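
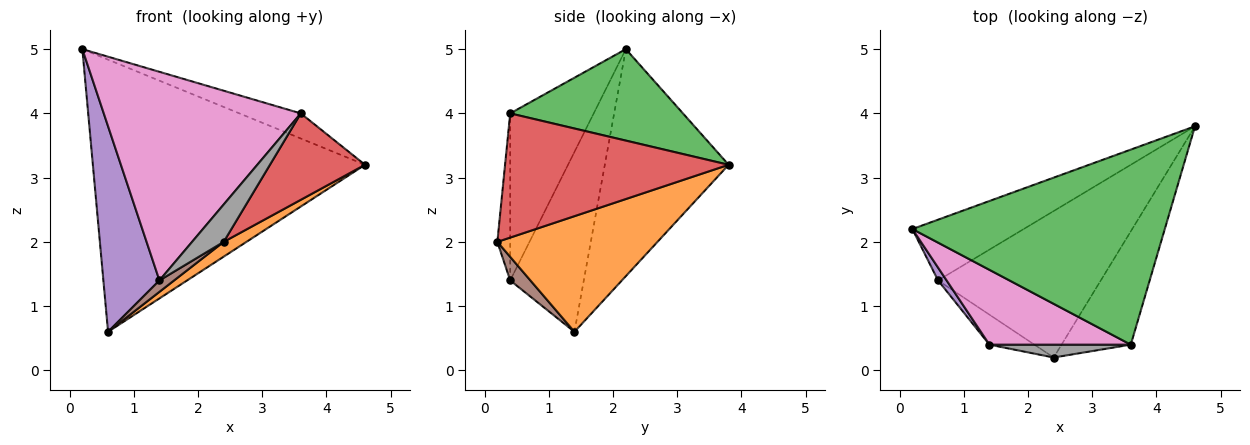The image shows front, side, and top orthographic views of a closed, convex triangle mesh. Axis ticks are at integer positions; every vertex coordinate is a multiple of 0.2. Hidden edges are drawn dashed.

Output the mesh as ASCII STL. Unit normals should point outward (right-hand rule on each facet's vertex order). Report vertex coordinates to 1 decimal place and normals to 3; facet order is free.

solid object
 facet normal -0.406 0.892 -0.199
  outer loop
   vertex 0.6 1.4 0.6
   vertex 0.2 2.2 5.0
   vertex 4.6 3.8 3.2
  endloop
 endfacet
 facet normal 0.577 -0.082 -0.812
  outer loop
   vertex 0.6 1.4 0.6
   vertex 4.6 3.8 3.2
   vertex 2.4 0.2 2.0
  endloop
 endfacet
 facet normal 0.338 0.120 0.933
  outer loop
   vertex 3.6 0.4 4.0
   vertex 4.6 3.8 3.2
   vertex 0.2 2.2 5.0
  endloop
 endfacet
 facet normal 0.819 -0.348 -0.456
  outer loop
   vertex 3.6 0.4 4.0
   vertex 2.4 0.2 2.0
   vertex 4.6 3.8 3.2
  endloop
 endfacet
 facet normal -0.795 -0.606 0.038
  outer loop
   vertex 1.4 0.4 1.4
   vertex 0.2 2.2 5.0
   vertex 0.6 1.4 0.6
  endloop
 endfacet
 facet normal 0.440 -0.320 -0.839
  outer loop
   vertex 1.4 0.4 1.4
   vertex 0.6 1.4 0.6
   vertex 2.4 0.2 2.0
  endloop
 endfacet
 facet normal -0.371 -0.874 0.314
  outer loop
   vertex 1.4 0.4 1.4
   vertex 3.6 0.4 4.0
   vertex 0.2 2.2 5.0
  endloop
 endfacet
 facet normal -0.359 -0.883 0.303
  outer loop
   vertex 1.4 0.4 1.4
   vertex 2.4 0.2 2.0
   vertex 3.6 0.4 4.0
  endloop
 endfacet
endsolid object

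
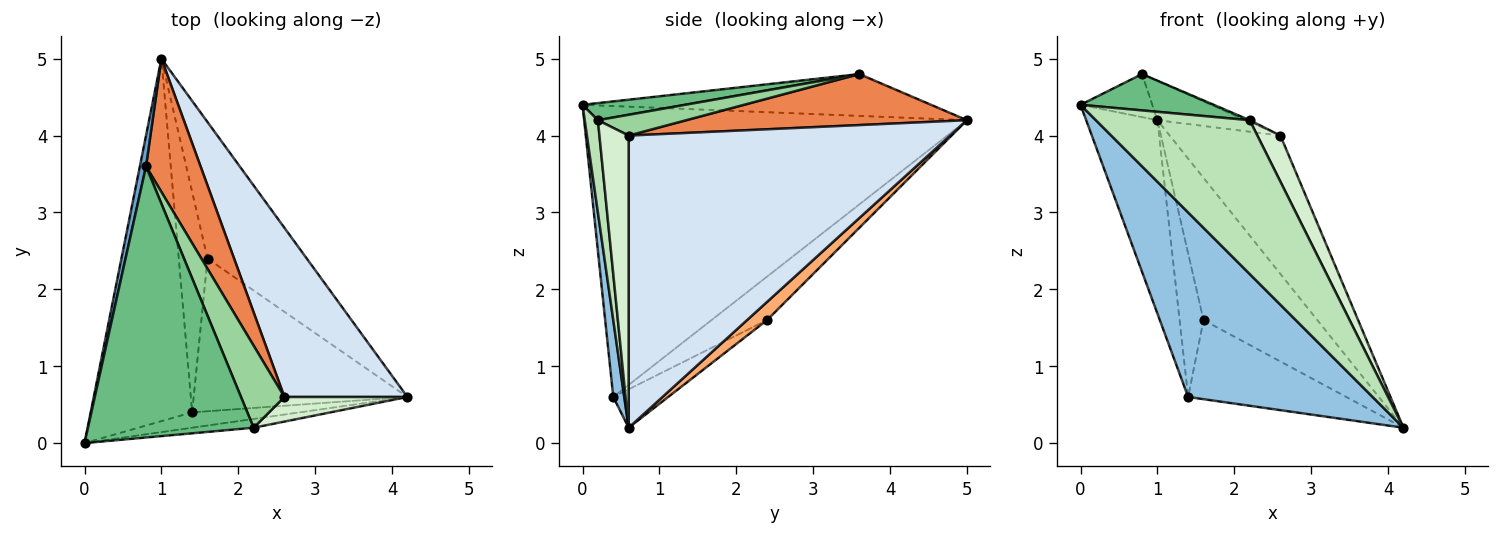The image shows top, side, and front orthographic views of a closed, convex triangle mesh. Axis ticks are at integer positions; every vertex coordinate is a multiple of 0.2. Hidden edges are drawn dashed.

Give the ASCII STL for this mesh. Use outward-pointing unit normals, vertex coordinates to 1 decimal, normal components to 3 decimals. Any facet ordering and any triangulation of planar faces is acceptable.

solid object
 facet normal -0.969 0.200 0.143
  outer loop
   vertex 0.8 3.6 4.8
   vertex 1.0 5.0 4.2
   vertex 0.0 0.0 4.4
  endloop
 endfacet
 facet normal 0.059 -0.995 -0.083
  outer loop
   vertex 1.4 0.4 0.6
   vertex 4.2 0.6 0.2
   vertex 0.0 0.0 4.4
  endloop
 endfacet
 facet normal -0.930 0.173 -0.324
  outer loop
   vertex 1.4 0.4 0.6
   vertex 0.0 0.0 4.4
   vertex 1.0 5.0 4.2
  endloop
 endfacet
 facet normal 0.878 0.303 0.370
  outer loop
   vertex 2.6 0.6 4.0
   vertex 4.2 0.6 0.2
   vertex 1.0 5.0 4.2
  endloop
 endfacet
 facet normal 0.668 0.210 0.714
  outer loop
   vertex 2.6 0.6 4.0
   vertex 1.0 5.0 4.2
   vertex 0.8 3.6 4.8
  endloop
 endfacet
 facet normal 0.126 0.716 -0.687
  outer loop
   vertex 1.6 2.4 1.6
   vertex 1.0 5.0 4.2
   vertex 4.2 0.6 0.2
  endloop
 endfacet
 facet normal -0.158 0.454 -0.877
  outer loop
   vertex 1.6 2.4 1.6
   vertex 4.2 0.6 0.2
   vertex 1.4 0.4 0.6
  endloop
 endfacet
 facet normal -0.785 0.338 -0.519
  outer loop
   vertex 1.6 2.4 1.6
   vertex 1.4 0.4 0.6
   vertex 1.0 5.0 4.2
  endloop
 endfacet
 facet normal 0.102 -0.132 0.986
  outer loop
   vertex 2.2 0.2 4.2
   vertex 0.8 3.6 4.8
   vertex 0.0 0.0 4.4
  endloop
 endfacet
 facet normal 0.432 0.019 0.902
  outer loop
   vertex 2.2 0.2 4.2
   vertex 2.6 0.6 4.0
   vertex 0.8 3.6 4.8
  endloop
 endfacet
 facet normal 0.085 -0.995 -0.057
  outer loop
   vertex 2.2 0.2 4.2
   vertex 0.0 0.0 4.4
   vertex 4.2 0.6 0.2
  endloop
 endfacet
 facet normal 0.745 -0.588 0.314
  outer loop
   vertex 2.2 0.2 4.2
   vertex 4.2 0.6 0.2
   vertex 2.6 0.6 4.0
  endloop
 endfacet
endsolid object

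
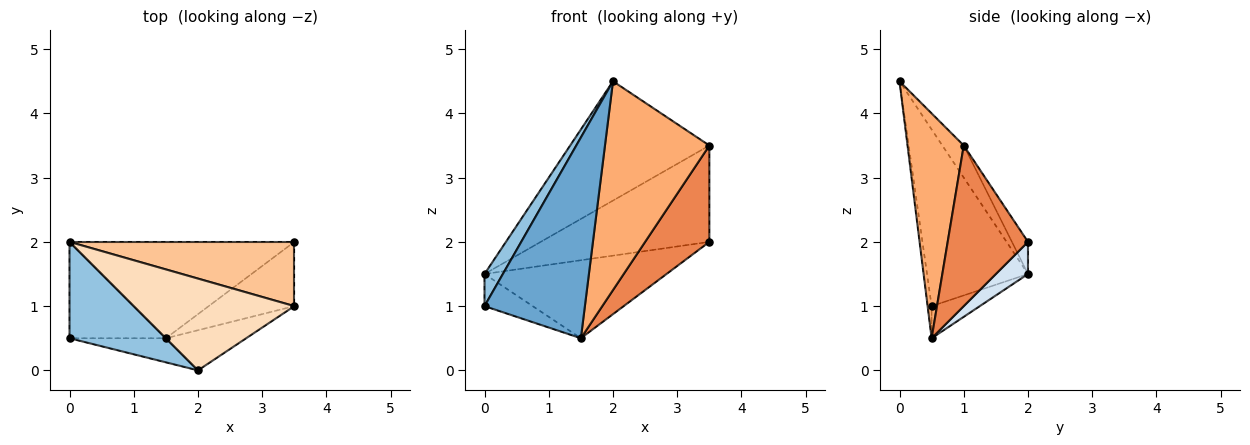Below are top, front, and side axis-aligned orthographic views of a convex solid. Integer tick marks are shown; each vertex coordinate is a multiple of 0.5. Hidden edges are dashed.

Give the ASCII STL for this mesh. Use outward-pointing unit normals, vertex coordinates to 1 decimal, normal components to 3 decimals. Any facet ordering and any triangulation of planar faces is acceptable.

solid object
 facet normal -0.040 -0.992 -0.119
  outer loop
   vertex 1.5 0.5 0.5
   vertex 2.0 0.0 4.5
   vertex 0.0 0.5 1.0
  endloop
 endfacet
 facet normal -0.867 -0.158 0.473
  outer loop
   vertex 0.0 2.0 1.5
   vertex 0.0 0.5 1.0
   vertex 2.0 0.0 4.5
  endloop
 endfacet
 facet normal -0.302 0.302 -0.905
  outer loop
   vertex 0.0 2.0 1.5
   vertex 1.5 0.5 0.5
   vertex 0.0 0.5 1.0
  endloop
 endfacet
 facet normal 0.110 0.625 -0.772
  outer loop
   vertex 0.0 2.0 1.5
   vertex 3.5 2.0 2.0
   vertex 1.5 0.5 0.5
  endloop
 endfacet
 facet normal 0.721 -0.577 -0.384
  outer loop
   vertex 3.5 1.0 3.5
   vertex 1.5 0.5 0.5
   vertex 3.5 2.0 2.0
  endloop
 endfacet
 facet normal 0.467 -0.868 -0.167
  outer loop
   vertex 3.5 1.0 3.5
   vertex 2.0 0.0 4.5
   vertex 1.5 0.5 0.5
  endloop
 endfacet
 facet normal -0.079 0.829 0.553
  outer loop
   vertex 3.5 1.0 3.5
   vertex 3.5 2.0 2.0
   vertex 0.0 2.0 1.5
  endloop
 endfacet
 facet normal -0.121 0.787 0.605
  outer loop
   vertex 3.5 1.0 3.5
   vertex 0.0 2.0 1.5
   vertex 2.0 0.0 4.5
  endloop
 endfacet
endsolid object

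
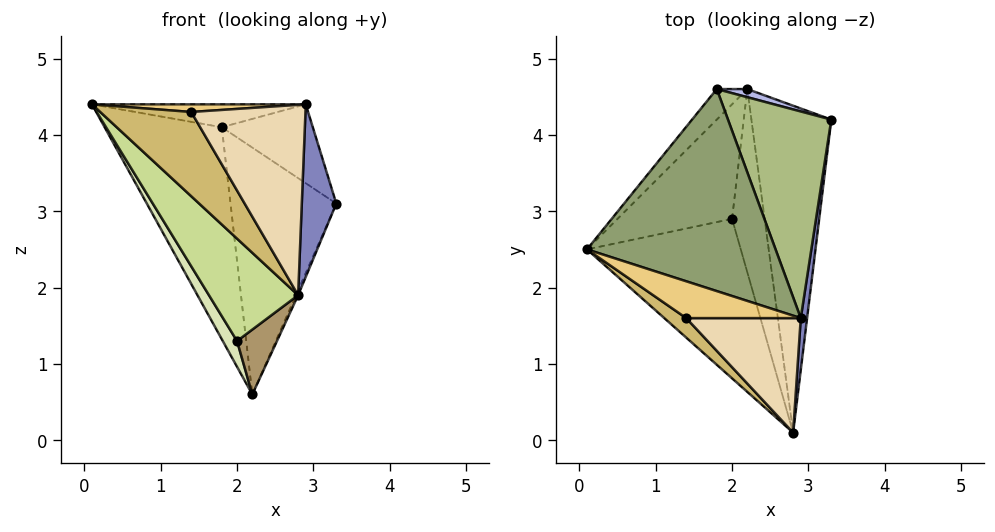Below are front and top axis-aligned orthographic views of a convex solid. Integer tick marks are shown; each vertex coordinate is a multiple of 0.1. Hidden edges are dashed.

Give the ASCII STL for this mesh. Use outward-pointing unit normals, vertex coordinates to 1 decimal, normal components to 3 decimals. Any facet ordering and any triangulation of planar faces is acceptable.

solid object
 facet normal 0.916 0.006 -0.402
  outer loop
   vertex 2.2 4.6 0.6
   vertex 3.3 4.2 3.1
   vertex 2.8 0.1 1.9
  endloop
 endfacet
 facet normal 0.990 -0.132 0.040
  outer loop
   vertex 2.9 1.6 4.4
   vertex 2.8 0.1 1.9
   vertex 3.3 4.2 3.1
  endloop
 endfacet
 facet normal -0.780 0.619 -0.089
  outer loop
   vertex 1.8 4.6 4.1
   vertex 2.2 4.6 0.6
   vertex 0.1 2.5 4.4
  endloop
 endfacet
 facet normal 0.277 0.960 0.032
  outer loop
   vertex 1.8 4.6 4.1
   vertex 3.3 4.2 3.1
   vertex 2.2 4.6 0.6
  endloop
 endfacet
 facet normal 0.036 0.113 0.993
  outer loop
   vertex 1.8 4.6 4.1
   vertex 0.1 2.5 4.4
   vertex 2.9 1.6 4.4
  endloop
 endfacet
 facet normal 0.583 0.290 0.759
  outer loop
   vertex 1.8 4.6 4.1
   vertex 2.9 1.6 4.4
   vertex 3.3 4.2 3.1
  endloop
 endfacet
 facet normal -0.783 -0.336 -0.523
  outer loop
   vertex 2.0 2.9 1.3
   vertex 2.8 0.1 1.9
   vertex 0.1 2.5 4.4
  endloop
 endfacet
 facet normal -0.840 -0.119 -0.530
  outer loop
   vertex 2.0 2.9 1.3
   vertex 0.1 2.5 4.4
   vertex 2.2 4.6 0.6
  endloop
 endfacet
 facet normal -0.419 -0.303 -0.856
  outer loop
   vertex 2.0 2.9 1.3
   vertex 2.2 4.6 0.6
   vertex 2.8 0.1 1.9
  endloop
 endfacet
 facet normal -0.549 -0.814 0.189
  outer loop
   vertex 1.4 1.6 4.3
   vertex 0.1 2.5 4.4
   vertex 2.8 0.1 1.9
  endloop
 endfacet
 facet normal -0.065 -0.203 0.977
  outer loop
   vertex 1.4 1.6 4.3
   vertex 2.9 1.6 4.4
   vertex 0.1 2.5 4.4
  endloop
 endfacet
 facet normal -0.034 -0.856 0.515
  outer loop
   vertex 1.4 1.6 4.3
   vertex 2.8 0.1 1.9
   vertex 2.9 1.6 4.4
  endloop
 endfacet
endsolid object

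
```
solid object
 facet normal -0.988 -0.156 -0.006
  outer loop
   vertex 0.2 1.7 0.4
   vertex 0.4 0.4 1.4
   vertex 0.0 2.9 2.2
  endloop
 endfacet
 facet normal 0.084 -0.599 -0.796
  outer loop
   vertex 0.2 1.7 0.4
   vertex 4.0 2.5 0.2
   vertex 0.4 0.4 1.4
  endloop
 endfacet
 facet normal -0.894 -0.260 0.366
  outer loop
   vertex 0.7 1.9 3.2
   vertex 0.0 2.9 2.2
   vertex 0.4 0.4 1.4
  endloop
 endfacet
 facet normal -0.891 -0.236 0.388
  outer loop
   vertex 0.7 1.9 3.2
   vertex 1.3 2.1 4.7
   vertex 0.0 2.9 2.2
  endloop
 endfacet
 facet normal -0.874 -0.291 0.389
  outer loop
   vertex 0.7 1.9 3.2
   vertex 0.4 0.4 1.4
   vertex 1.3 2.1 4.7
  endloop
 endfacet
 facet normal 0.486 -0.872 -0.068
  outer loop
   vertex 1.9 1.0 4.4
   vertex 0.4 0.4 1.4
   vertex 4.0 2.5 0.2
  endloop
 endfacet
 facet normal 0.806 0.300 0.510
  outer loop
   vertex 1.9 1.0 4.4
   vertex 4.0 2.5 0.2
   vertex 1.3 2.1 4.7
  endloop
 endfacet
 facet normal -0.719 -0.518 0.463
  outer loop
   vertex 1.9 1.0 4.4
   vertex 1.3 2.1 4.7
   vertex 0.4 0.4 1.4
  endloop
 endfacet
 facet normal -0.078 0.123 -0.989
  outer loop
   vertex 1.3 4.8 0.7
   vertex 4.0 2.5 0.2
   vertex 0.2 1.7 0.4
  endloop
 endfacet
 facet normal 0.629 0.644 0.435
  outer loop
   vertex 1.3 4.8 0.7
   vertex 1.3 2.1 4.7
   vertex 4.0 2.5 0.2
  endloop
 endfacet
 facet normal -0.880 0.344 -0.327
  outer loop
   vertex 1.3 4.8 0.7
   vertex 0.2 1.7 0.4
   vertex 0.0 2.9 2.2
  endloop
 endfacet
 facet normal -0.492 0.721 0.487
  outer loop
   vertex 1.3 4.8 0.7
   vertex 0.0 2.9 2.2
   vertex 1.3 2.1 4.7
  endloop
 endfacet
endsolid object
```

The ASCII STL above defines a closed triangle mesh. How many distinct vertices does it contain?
8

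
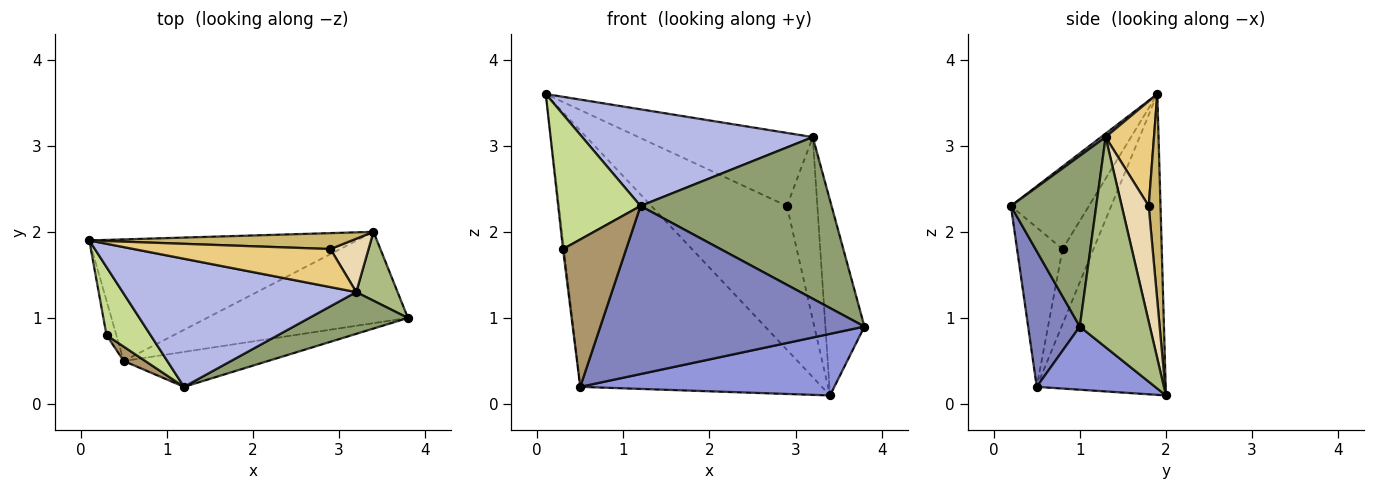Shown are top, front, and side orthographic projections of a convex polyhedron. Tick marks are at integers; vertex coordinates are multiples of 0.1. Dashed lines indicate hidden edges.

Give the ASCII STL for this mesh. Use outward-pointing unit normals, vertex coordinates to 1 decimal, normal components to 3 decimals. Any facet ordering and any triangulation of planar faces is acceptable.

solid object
 facet normal -0.434 0.814 -0.386
  outer loop
   vertex 0.5 0.5 0.2
   vertex 0.1 1.9 3.6
   vertex 3.4 2.0 0.1
  endloop
 endfacet
 facet normal 0.188 -0.962 -0.200
  outer loop
   vertex 0.5 0.5 0.2
   vertex 3.8 1.0 0.9
   vertex 1.2 0.2 2.3
  endloop
 endfacet
 facet normal 0.252 -0.541 -0.802
  outer loop
   vertex 0.5 0.5 0.2
   vertex 3.4 2.0 0.1
   vertex 3.8 1.0 0.9
  endloop
 endfacet
 facet normal 0.012 -0.602 0.798
  outer loop
   vertex 3.2 1.3 3.1
   vertex 0.1 1.9 3.6
   vertex 1.2 0.2 2.3
  endloop
 endfacet
 facet normal 0.397 -0.889 0.229
  outer loop
   vertex 3.2 1.3 3.1
   vertex 1.2 0.2 2.3
   vertex 3.8 1.0 0.9
  endloop
 endfacet
 facet normal 0.861 0.480 0.169
  outer loop
   vertex 3.2 1.3 3.1
   vertex 3.8 1.0 0.9
   vertex 3.4 2.0 0.1
  endloop
 endfacet
 facet normal -0.646 -0.681 0.345
  outer loop
   vertex 0.3 0.8 1.8
   vertex 1.2 0.2 2.3
   vertex 0.1 1.9 3.6
  endloop
 endfacet
 facet normal -0.991 0.032 -0.130
  outer loop
   vertex 0.3 0.8 1.8
   vertex 0.1 1.9 3.6
   vertex 0.5 0.5 0.2
  endloop
 endfacet
 facet normal -0.583 -0.809 0.079
  outer loop
   vertex 0.3 0.8 1.8
   vertex 0.5 0.5 0.2
   vertex 1.2 0.2 2.3
  endloop
 endfacet
 facet normal 0.086 0.990 0.110
  outer loop
   vertex 2.9 1.8 2.3
   vertex 3.4 2.0 0.1
   vertex 0.1 1.9 3.6
  endloop
 endfacet
 facet normal 0.239 0.861 0.449
  outer loop
   vertex 2.9 1.8 2.3
   vertex 0.1 1.9 3.6
   vertex 3.2 1.3 3.1
  endloop
 endfacet
 facet normal 0.648 0.731 0.214
  outer loop
   vertex 2.9 1.8 2.3
   vertex 3.2 1.3 3.1
   vertex 3.4 2.0 0.1
  endloop
 endfacet
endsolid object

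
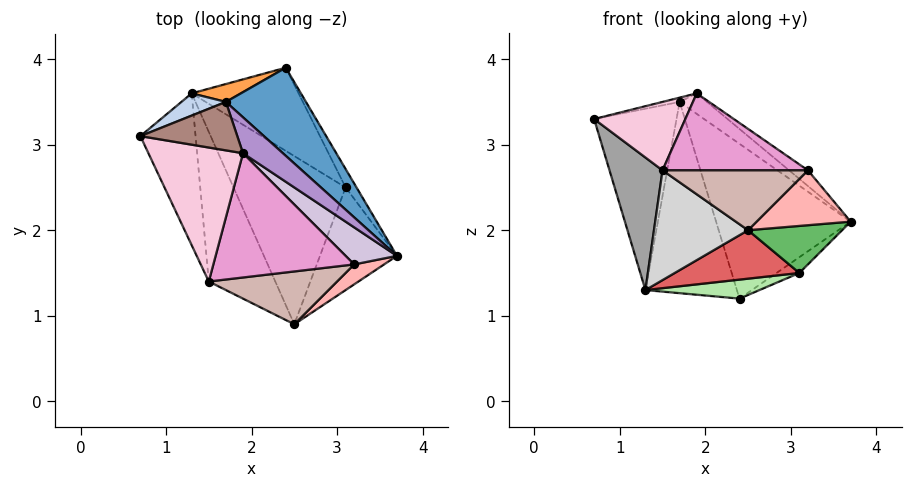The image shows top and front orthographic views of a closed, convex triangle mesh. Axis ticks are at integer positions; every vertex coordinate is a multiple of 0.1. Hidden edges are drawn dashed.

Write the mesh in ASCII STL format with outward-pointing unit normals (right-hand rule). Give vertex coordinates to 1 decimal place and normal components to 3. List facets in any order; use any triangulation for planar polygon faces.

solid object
 facet normal 0.748 0.576 0.328
  outer loop
   vertex 1.7 3.5 3.5
   vertex 3.7 1.7 2.1
   vertex 2.4 3.9 1.2
  endloop
 endfacet
 facet normal -0.388 0.915 0.112
  outer loop
   vertex 1.3 3.6 1.3
   vertex 0.7 3.1 3.3
   vertex 1.7 3.5 3.5
  endloop
 endfacet
 facet normal -0.254 0.963 0.090
  outer loop
   vertex 1.3 3.6 1.3
   vertex 1.7 3.5 3.5
   vertex 2.4 3.9 1.2
  endloop
 endfacet
 facet normal 0.852 0.341 -0.398
  outer loop
   vertex 3.1 2.5 1.5
   vertex 2.4 3.9 1.2
   vertex 3.7 1.7 2.1
  endloop
 endfacet
 facet normal 0.333 -0.393 -0.857
  outer loop
   vertex 3.1 2.5 1.5
   vertex 3.7 1.7 2.1
   vertex 2.5 0.9 2.0
  endloop
 endfacet
 facet normal -0.028 -0.223 -0.974
  outer loop
   vertex 3.1 2.5 1.5
   vertex 1.3 3.6 1.3
   vertex 2.4 3.9 1.2
  endloop
 endfacet
 facet normal -0.062 -0.276 -0.959
  outer loop
   vertex 3.1 2.5 1.5
   vertex 2.5 0.9 2.0
   vertex 1.3 3.6 1.3
  endloop
 endfacet
 facet normal 0.513 -0.807 0.293
  outer loop
   vertex 3.2 1.6 2.7
   vertex 2.5 0.9 2.0
   vertex 3.7 1.7 2.1
  endloop
 endfacet
 facet normal 0.726 0.341 0.598
  outer loop
   vertex 1.9 2.9 3.6
   vertex 3.7 1.7 2.1
   vertex 1.7 3.5 3.5
  endloop
 endfacet
 facet normal 0.717 0.272 0.642
  outer loop
   vertex 1.9 2.9 3.6
   vertex 3.2 1.6 2.7
   vertex 3.7 1.7 2.1
  endloop
 endfacet
 facet normal -0.228 0.086 0.970
  outer loop
   vertex 1.9 2.9 3.6
   vertex 1.7 3.5 3.5
   vertex 0.7 3.1 3.3
  endloop
 endfacet
 facet normal 0.088 -0.747 0.659
  outer loop
   vertex 1.5 1.4 2.7
   vertex 2.5 0.9 2.0
   vertex 3.2 1.6 2.7
  endloop
 endfacet
 facet normal 0.062 -0.526 0.848
  outer loop
   vertex 1.5 1.4 2.7
   vertex 3.2 1.6 2.7
   vertex 1.9 2.9 3.6
  endloop
 endfacet
 facet normal -0.286 -0.436 0.853
  outer loop
   vertex 1.5 1.4 2.7
   vertex 1.9 2.9 3.6
   vertex 0.7 3.1 3.3
  endloop
 endfacet
 facet normal -0.891 -0.299 -0.342
  outer loop
   vertex 1.5 1.4 2.7
   vertex 0.7 3.1 3.3
   vertex 1.3 3.6 1.3
  endloop
 endfacet
 facet normal -0.652 -0.448 -0.611
  outer loop
   vertex 1.5 1.4 2.7
   vertex 1.3 3.6 1.3
   vertex 2.5 0.9 2.0
  endloop
 endfacet
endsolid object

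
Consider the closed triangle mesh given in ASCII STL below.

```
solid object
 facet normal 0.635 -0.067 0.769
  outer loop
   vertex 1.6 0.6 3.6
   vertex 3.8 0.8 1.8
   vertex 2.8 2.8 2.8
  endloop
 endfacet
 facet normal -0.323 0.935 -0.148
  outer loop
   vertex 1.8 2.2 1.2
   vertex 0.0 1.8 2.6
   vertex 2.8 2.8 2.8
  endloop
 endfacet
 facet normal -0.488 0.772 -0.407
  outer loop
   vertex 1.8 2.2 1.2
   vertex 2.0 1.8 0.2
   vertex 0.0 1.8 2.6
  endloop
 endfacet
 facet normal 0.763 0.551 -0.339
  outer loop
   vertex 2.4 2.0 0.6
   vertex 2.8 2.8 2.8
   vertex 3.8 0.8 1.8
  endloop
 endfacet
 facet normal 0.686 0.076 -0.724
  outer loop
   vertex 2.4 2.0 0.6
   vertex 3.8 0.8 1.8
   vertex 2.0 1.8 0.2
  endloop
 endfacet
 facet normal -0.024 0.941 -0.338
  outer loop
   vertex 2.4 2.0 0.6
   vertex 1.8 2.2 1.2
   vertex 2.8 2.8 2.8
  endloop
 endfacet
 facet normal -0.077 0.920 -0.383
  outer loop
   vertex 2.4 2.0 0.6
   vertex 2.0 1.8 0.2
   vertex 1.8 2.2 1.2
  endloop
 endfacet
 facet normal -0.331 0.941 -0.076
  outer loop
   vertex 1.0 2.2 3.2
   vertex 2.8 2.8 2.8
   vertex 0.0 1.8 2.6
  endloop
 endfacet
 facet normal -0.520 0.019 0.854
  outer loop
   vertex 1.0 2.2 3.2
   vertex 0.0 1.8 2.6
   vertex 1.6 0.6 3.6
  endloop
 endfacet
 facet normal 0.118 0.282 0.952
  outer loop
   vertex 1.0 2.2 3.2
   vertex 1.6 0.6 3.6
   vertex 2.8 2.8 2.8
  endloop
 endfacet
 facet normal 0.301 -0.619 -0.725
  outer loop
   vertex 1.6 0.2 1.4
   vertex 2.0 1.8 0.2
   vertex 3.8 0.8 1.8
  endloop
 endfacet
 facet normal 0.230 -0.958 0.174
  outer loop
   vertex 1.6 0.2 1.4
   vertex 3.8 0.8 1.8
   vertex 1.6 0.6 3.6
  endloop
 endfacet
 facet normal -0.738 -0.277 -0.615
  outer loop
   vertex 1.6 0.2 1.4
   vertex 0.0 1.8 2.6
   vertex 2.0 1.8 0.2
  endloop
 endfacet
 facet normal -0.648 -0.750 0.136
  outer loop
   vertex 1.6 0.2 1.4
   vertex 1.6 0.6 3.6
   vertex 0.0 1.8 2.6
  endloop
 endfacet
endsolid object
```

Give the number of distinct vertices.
9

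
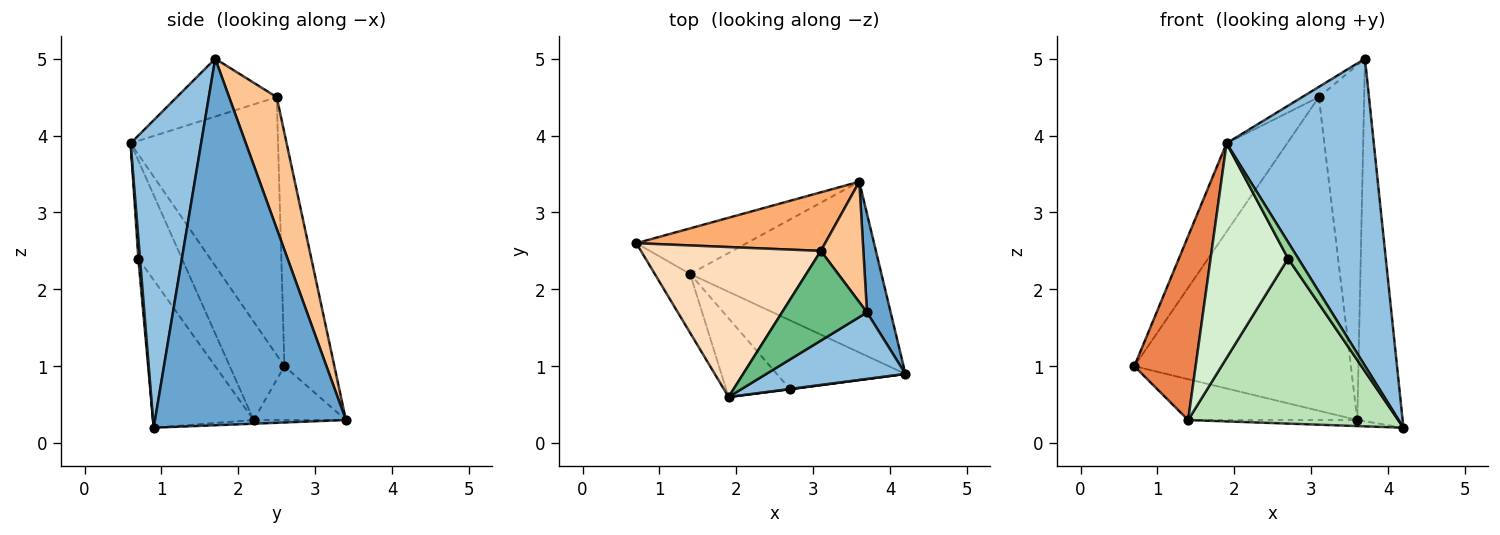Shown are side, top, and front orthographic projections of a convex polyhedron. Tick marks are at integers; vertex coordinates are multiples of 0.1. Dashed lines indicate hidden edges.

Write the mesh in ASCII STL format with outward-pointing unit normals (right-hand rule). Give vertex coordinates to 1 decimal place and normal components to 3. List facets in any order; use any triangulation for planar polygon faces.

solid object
 facet normal 0.971 0.231 0.063
  outer loop
   vertex 3.7 1.7 5.0
   vertex 4.2 0.9 0.2
   vertex 3.6 3.4 0.3
  endloop
 endfacet
 facet normal 0.424 -0.885 0.192
  outer loop
   vertex 1.9 0.6 3.9
   vertex 4.2 0.9 0.2
   vertex 3.7 1.7 5.0
  endloop
 endfacet
 facet normal -0.342 0.627 -0.700
  outer loop
   vertex 1.4 2.2 0.3
   vertex 0.7 2.6 1.0
   vertex 3.6 3.4 0.3
  endloop
 endfacet
 facet normal -0.019 0.035 -0.999
  outer loop
   vertex 1.4 2.2 0.3
   vertex 3.6 3.4 0.3
   vertex 4.2 0.9 0.2
  endloop
 endfacet
 facet normal -0.647 -0.726 -0.233
  outer loop
   vertex 1.4 2.2 0.3
   vertex 1.9 0.6 3.9
   vertex 0.7 2.6 1.0
  endloop
 endfacet
 facet normal -0.221 0.959 0.179
  outer loop
   vertex 3.1 2.5 4.5
   vertex 3.6 3.4 0.3
   vertex 0.7 2.6 1.0
  endloop
 endfacet
 facet normal 0.705 0.671 0.228
  outer loop
   vertex 3.1 2.5 4.5
   vertex 3.7 1.7 5.0
   vertex 3.6 3.4 0.3
  endloop
 endfacet
 facet normal -0.777 0.320 0.542
  outer loop
   vertex 3.1 2.5 4.5
   vertex 0.7 2.6 1.0
   vertex 1.9 0.6 3.9
  endloop
 endfacet
 facet normal -0.560 0.094 0.823
  outer loop
   vertex 3.1 2.5 4.5
   vertex 1.9 0.6 3.9
   vertex 3.7 1.7 5.0
  endloop
 endfacet
 facet normal 0.161 -0.987 0.020
  outer loop
   vertex 2.7 0.7 2.4
   vertex 4.2 0.9 0.2
   vertex 1.9 0.6 3.9
  endloop
 endfacet
 facet normal -0.404 -0.844 -0.352
  outer loop
   vertex 2.7 0.7 2.4
   vertex 1.4 2.2 0.3
   vertex 4.2 0.9 0.2
  endloop
 endfacet
 facet normal -0.467 -0.830 -0.304
  outer loop
   vertex 2.7 0.7 2.4
   vertex 1.9 0.6 3.9
   vertex 1.4 2.2 0.3
  endloop
 endfacet
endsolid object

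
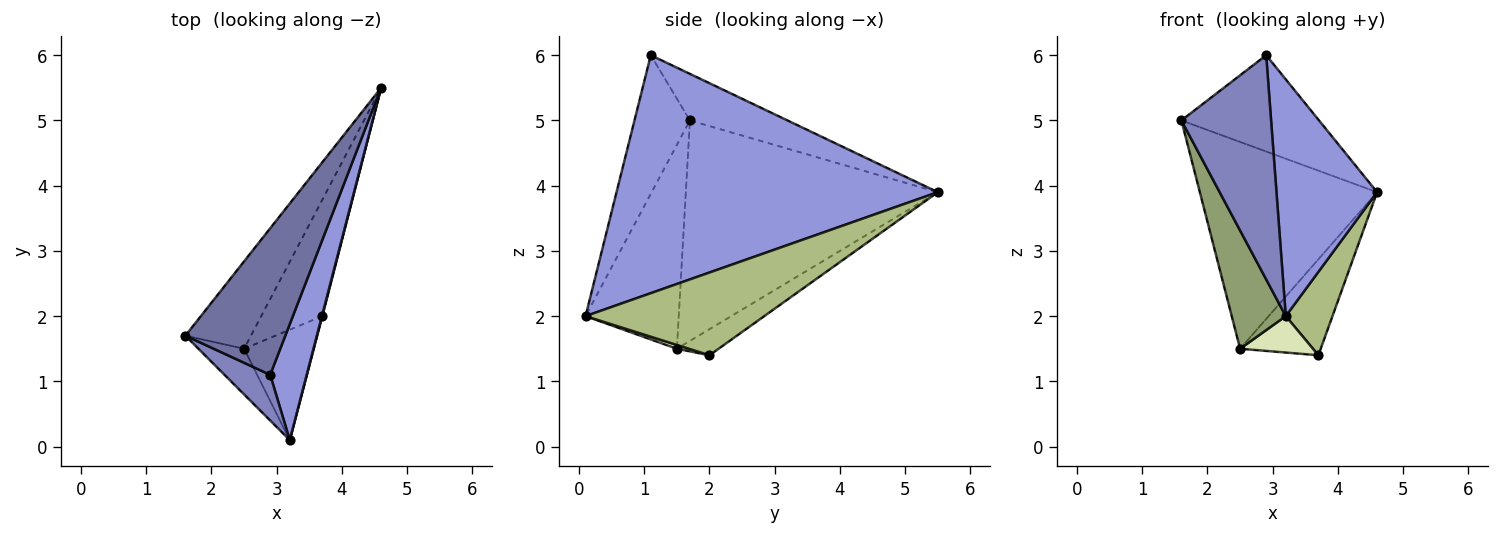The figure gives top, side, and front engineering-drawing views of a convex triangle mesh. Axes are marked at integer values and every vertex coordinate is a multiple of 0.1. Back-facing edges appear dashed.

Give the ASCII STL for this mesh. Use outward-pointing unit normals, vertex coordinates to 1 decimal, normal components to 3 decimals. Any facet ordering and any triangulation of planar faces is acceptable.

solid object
 facet normal -0.363 0.512 0.779
  outer loop
   vertex 2.9 1.1 6.0
   vertex 4.6 5.5 3.9
   vertex 1.6 1.7 5.0
  endloop
 endfacet
 facet normal -0.518 -0.838 0.171
  outer loop
   vertex 2.9 1.1 6.0
   vertex 1.6 1.7 5.0
   vertex 3.2 0.1 2.0
  endloop
 endfacet
 facet normal 0.944 -0.296 0.145
  outer loop
   vertex 2.9 1.1 6.0
   vertex 3.2 0.1 2.0
   vertex 4.6 5.5 3.9
  endloop
 endfacet
 facet normal -0.795 0.559 -0.236
  outer loop
   vertex 2.5 1.5 1.5
   vertex 1.6 1.7 5.0
   vertex 4.6 5.5 3.9
  endloop
 endfacet
 facet normal -0.849 -0.493 -0.190
  outer loop
   vertex 2.5 1.5 1.5
   vertex 3.2 0.1 2.0
   vertex 1.6 1.7 5.0
  endloop
 endfacet
 facet normal 0.967 -0.253 0.006
  outer loop
   vertex 3.7 2.0 1.4
   vertex 4.6 5.5 3.9
   vertex 3.2 0.1 2.0
  endloop
 endfacet
 facet normal -0.313 0.604 -0.733
  outer loop
   vertex 3.7 2.0 1.4
   vertex 2.5 1.5 1.5
   vertex 4.6 5.5 3.9
  endloop
 endfacet
 facet normal 0.051 -0.313 -0.948
  outer loop
   vertex 3.7 2.0 1.4
   vertex 3.2 0.1 2.0
   vertex 2.5 1.5 1.5
  endloop
 endfacet
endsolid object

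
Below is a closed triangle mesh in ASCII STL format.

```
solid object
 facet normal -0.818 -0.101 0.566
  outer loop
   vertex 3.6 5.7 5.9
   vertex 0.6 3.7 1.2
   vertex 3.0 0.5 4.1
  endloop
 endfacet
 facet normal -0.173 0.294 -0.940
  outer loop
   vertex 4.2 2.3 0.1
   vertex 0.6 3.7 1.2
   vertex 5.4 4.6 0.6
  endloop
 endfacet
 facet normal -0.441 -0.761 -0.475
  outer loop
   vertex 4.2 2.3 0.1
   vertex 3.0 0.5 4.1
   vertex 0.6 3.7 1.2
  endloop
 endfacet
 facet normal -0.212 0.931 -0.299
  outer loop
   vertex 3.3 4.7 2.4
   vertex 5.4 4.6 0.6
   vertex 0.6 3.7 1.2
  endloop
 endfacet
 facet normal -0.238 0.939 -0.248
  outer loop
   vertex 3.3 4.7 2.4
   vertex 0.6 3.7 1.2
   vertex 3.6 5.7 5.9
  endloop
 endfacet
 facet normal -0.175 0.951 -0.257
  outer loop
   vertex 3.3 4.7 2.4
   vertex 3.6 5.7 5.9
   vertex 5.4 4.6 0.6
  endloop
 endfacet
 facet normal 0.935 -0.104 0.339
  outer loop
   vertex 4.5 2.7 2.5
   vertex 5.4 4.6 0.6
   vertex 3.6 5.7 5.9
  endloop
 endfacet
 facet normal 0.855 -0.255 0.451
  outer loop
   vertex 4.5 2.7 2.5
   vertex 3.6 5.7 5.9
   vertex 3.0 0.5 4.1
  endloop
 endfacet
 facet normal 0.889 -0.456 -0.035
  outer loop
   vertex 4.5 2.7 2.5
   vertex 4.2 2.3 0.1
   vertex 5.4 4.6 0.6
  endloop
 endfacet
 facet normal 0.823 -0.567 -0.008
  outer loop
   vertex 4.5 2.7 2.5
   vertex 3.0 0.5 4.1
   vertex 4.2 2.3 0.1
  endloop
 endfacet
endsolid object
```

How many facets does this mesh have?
10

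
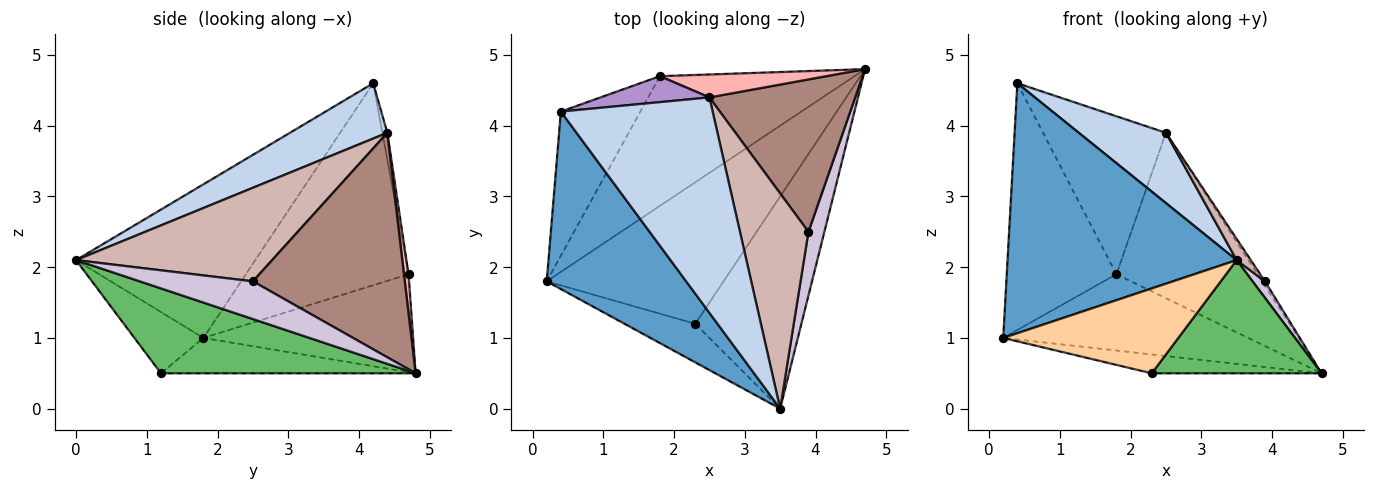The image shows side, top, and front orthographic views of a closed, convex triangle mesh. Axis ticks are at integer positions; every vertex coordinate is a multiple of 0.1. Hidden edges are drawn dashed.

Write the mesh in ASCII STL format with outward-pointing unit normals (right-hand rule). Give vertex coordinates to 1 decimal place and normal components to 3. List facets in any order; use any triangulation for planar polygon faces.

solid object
 facet normal -0.538 -0.687 0.488
  outer loop
   vertex 0.4 4.2 4.6
   vertex 0.2 1.8 1.0
   vertex 3.5 0.0 2.1
  endloop
 endfacet
 facet normal 0.327 -0.293 0.898
  outer loop
   vertex 2.5 4.4 3.9
   vertex 0.4 4.2 4.6
   vertex 3.5 0.0 2.1
  endloop
 endfacet
 facet normal -0.194 0.130 -0.972
  outer loop
   vertex 2.3 1.2 0.5
   vertex 0.2 1.8 1.0
   vertex 4.7 4.8 0.5
  endloop
 endfacet
 facet normal -0.338 -0.857 -0.390
  outer loop
   vertex 2.3 1.2 0.5
   vertex 3.5 0.0 2.1
   vertex 0.2 1.8 1.0
  endloop
 endfacet
 facet normal 0.577 -0.384 -0.721
  outer loop
   vertex 2.3 1.2 0.5
   vertex 4.7 4.8 0.5
   vertex 3.5 0.0 2.1
  endloop
 endfacet
 facet normal -0.398 0.465 -0.791
  outer loop
   vertex 1.8 4.7 1.9
   vertex 4.7 4.8 0.5
   vertex 0.2 1.8 1.0
  endloop
 endfacet
 facet normal -0.788 0.531 -0.310
  outer loop
   vertex 1.8 4.7 1.9
   vertex 0.2 1.8 1.0
   vertex 0.4 4.2 4.6
  endloop
 endfacet
 facet normal 0.032 0.990 0.137
  outer loop
   vertex 1.8 4.7 1.9
   vertex 2.5 4.4 3.9
   vertex 4.7 4.8 0.5
  endloop
 endfacet
 facet normal -0.040 0.986 0.162
  outer loop
   vertex 1.8 4.7 1.9
   vertex 0.4 4.2 4.6
   vertex 2.5 4.4 3.9
  endloop
 endfacet
 facet normal 0.917 -0.100 0.387
  outer loop
   vertex 3.9 2.5 1.8
   vertex 3.5 0.0 2.1
   vertex 4.7 4.8 0.5
  endloop
 endfacet
 facet normal 0.839 0.016 0.545
  outer loop
   vertex 3.9 2.5 1.8
   vertex 4.7 4.8 0.5
   vertex 2.5 4.4 3.9
  endloop
 endfacet
 facet normal 0.806 -0.058 0.590
  outer loop
   vertex 3.9 2.5 1.8
   vertex 2.5 4.4 3.9
   vertex 3.5 0.0 2.1
  endloop
 endfacet
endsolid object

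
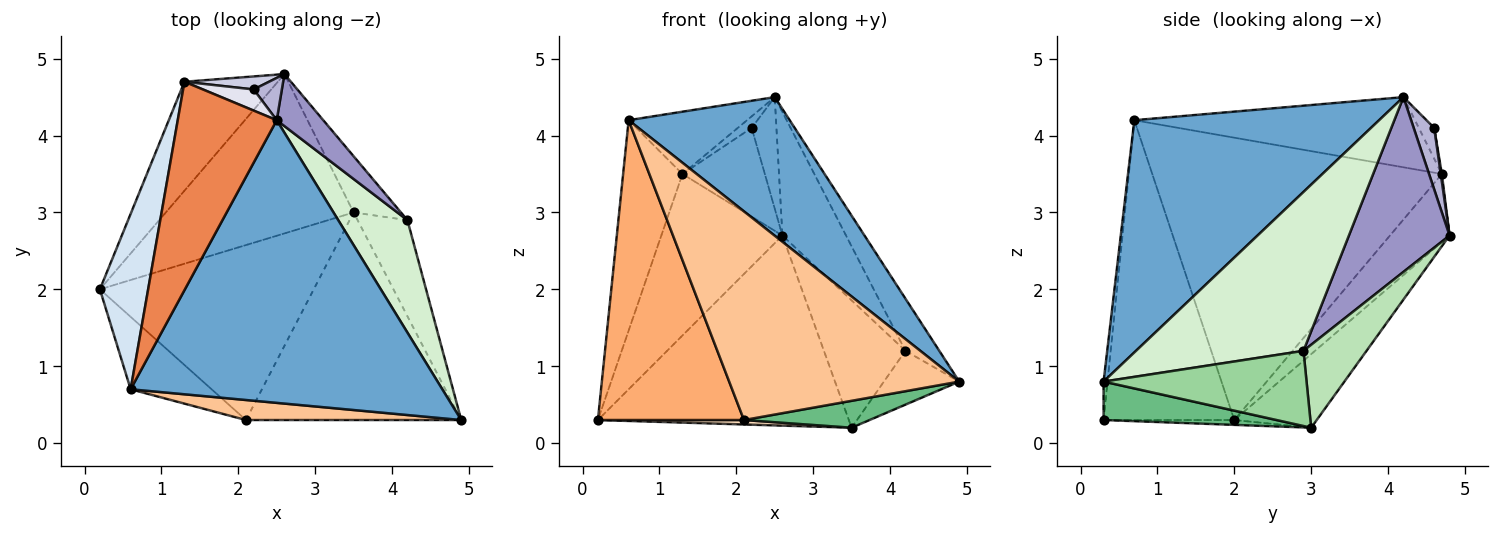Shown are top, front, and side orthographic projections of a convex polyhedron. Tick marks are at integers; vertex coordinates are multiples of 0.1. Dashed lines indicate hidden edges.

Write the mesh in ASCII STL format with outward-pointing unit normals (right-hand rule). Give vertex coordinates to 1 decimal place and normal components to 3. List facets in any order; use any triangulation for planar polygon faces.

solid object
 facet normal 0.556 -0.366 0.746
  outer loop
   vertex 0.6 0.7 4.2
   vertex 4.9 0.3 0.8
   vertex 2.5 4.2 4.5
  endloop
 endfacet
 facet normal -0.244 0.743 -0.623
  outer loop
   vertex 3.5 3.0 0.2
   vertex 0.2 2.0 0.3
   vertex 2.6 4.8 2.7
  endloop
 endfacet
 facet normal -0.378 0.768 -0.518
  outer loop
   vertex 1.3 4.7 3.5
   vertex 2.6 4.8 2.7
   vertex 0.2 2.0 0.3
  endloop
 endfacet
 facet normal -0.966 0.198 0.165
  outer loop
   vertex 1.3 4.7 3.5
   vertex 0.2 2.0 0.3
   vertex 0.6 0.7 4.2
  endloop
 endfacet
 facet normal -0.562 0.237 0.793
  outer loop
   vertex 1.3 4.7 3.5
   vertex 0.6 0.7 4.2
   vertex 2.5 4.2 4.5
  endloop
 endfacet
 facet normal -0.656 -0.733 -0.177
  outer loop
   vertex 2.1 0.3 0.3
   vertex 0.6 0.7 4.2
   vertex 0.2 2.0 0.3
  endloop
 endfacet
 facet normal -0.017 -0.995 0.096
  outer loop
   vertex 2.1 0.3 0.3
   vertex 4.9 0.3 0.8
   vertex 0.6 0.7 4.2
  endloop
 endfacet
 facet normal -0.023 -0.025 -0.999
  outer loop
   vertex 2.1 0.3 0.3
   vertex 0.2 2.0 0.3
   vertex 3.5 3.0 0.2
  endloop
 endfacet
 facet normal 0.174 -0.127 -0.977
  outer loop
   vertex 2.1 0.3 0.3
   vertex 3.5 3.0 0.2
   vertex 4.9 0.3 0.8
  endloop
 endfacet
 facet normal 0.796 0.296 -0.528
  outer loop
   vertex 4.2 2.9 1.2
   vertex 4.9 0.3 0.8
   vertex 3.5 3.0 0.2
  endloop
 endfacet
 facet normal 0.578 0.747 -0.330
  outer loop
   vertex 4.2 2.9 1.2
   vertex 3.5 3.0 0.2
   vertex 2.6 4.8 2.7
  endloop
 endfacet
 facet normal 0.901 0.182 0.393
  outer loop
   vertex 4.2 2.9 1.2
   vertex 2.5 4.2 4.5
   vertex 4.9 0.3 0.8
  endloop
 endfacet
 facet normal 0.825 0.521 0.220
  outer loop
   vertex 4.2 2.9 1.2
   vertex 2.6 4.8 2.7
   vertex 2.5 4.2 4.5
  endloop
 endfacet
 facet normal 0.612 0.739 0.280
  outer loop
   vertex 2.2 4.6 4.1
   vertex 2.5 4.2 4.5
   vertex 2.6 4.8 2.7
  endloop
 endfacet
 facet normal 0.013 0.989 0.145
  outer loop
   vertex 2.2 4.6 4.1
   vertex 2.6 4.8 2.7
   vertex 1.3 4.7 3.5
  endloop
 endfacet
 facet normal -0.470 0.423 0.775
  outer loop
   vertex 2.2 4.6 4.1
   vertex 1.3 4.7 3.5
   vertex 2.5 4.2 4.5
  endloop
 endfacet
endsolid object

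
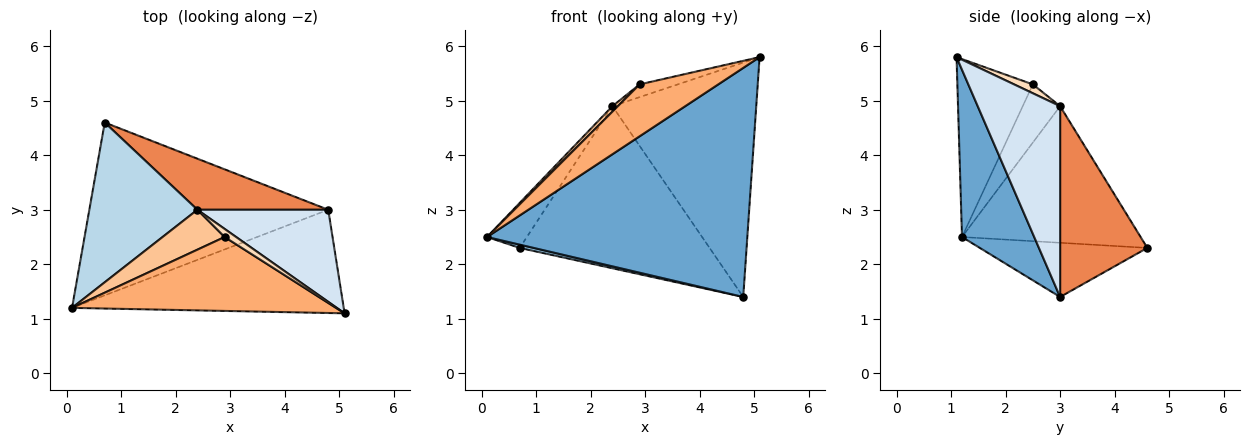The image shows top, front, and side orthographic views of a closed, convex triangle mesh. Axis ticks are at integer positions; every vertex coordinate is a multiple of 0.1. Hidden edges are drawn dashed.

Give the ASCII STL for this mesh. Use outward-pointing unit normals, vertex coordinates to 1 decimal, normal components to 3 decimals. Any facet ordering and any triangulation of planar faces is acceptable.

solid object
 facet normal 0.245 -0.884 -0.398
  outer loop
   vertex 4.8 3.0 1.4
   vertex 5.1 1.1 5.8
   vertex 0.1 1.2 2.5
  endloop
 endfacet
 facet normal -0.221 -0.018 -0.975
  outer loop
   vertex 4.8 3.0 1.4
   vertex 0.1 1.2 2.5
   vertex 0.7 4.6 2.3
  endloop
 endfacet
 facet normal -0.773 0.172 0.611
  outer loop
   vertex 2.4 3.0 4.9
   vertex 0.7 4.6 2.3
   vertex 0.1 1.2 2.5
  endloop
 endfacet
 facet normal 0.470 0.821 0.323
  outer loop
   vertex 2.4 3.0 4.9
   vertex 5.1 1.1 5.8
   vertex 4.8 3.0 1.4
  endloop
 endfacet
 facet normal 0.401 0.874 0.275
  outer loop
   vertex 2.4 3.0 4.9
   vertex 4.8 3.0 1.4
   vertex 0.7 4.6 2.3
  endloop
 endfacet
 facet normal -0.483 -0.503 0.717
  outer loop
   vertex 2.9 2.5 5.3
   vertex 0.1 1.2 2.5
   vertex 5.1 1.1 5.8
  endloop
 endfacet
 facet normal -0.680 -0.099 0.726
  outer loop
   vertex 2.9 2.5 5.3
   vertex 2.4 3.0 4.9
   vertex 0.1 1.2 2.5
  endloop
 endfacet
 facet normal 0.384 0.780 0.495
  outer loop
   vertex 2.9 2.5 5.3
   vertex 5.1 1.1 5.8
   vertex 2.4 3.0 4.9
  endloop
 endfacet
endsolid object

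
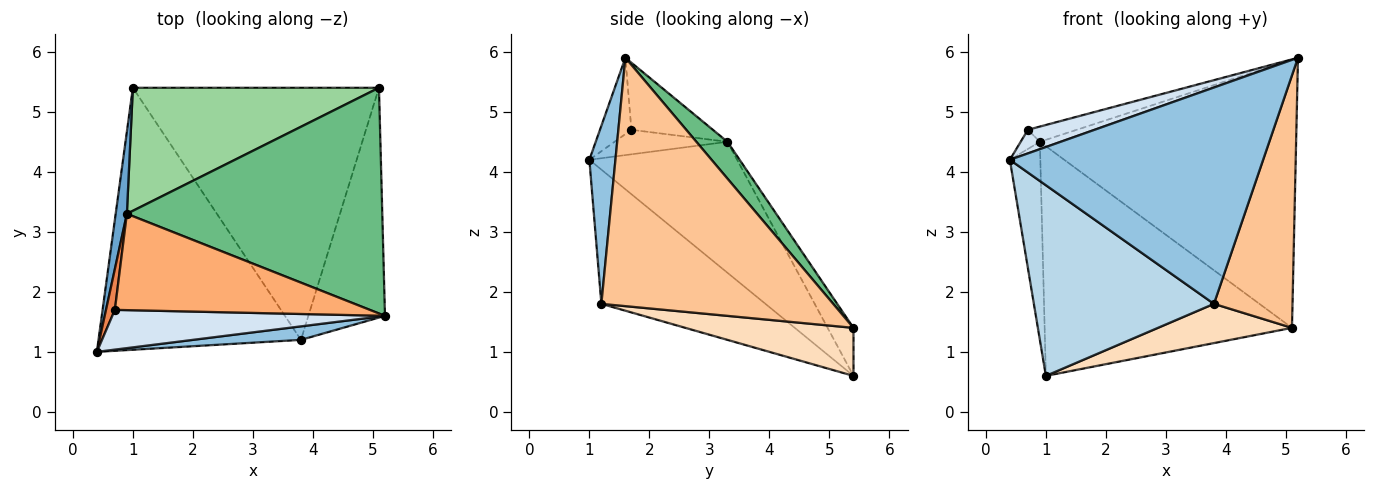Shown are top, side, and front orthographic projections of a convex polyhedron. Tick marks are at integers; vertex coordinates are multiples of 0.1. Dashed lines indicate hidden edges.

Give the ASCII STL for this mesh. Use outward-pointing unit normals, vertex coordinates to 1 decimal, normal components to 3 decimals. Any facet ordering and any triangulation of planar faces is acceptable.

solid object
 facet normal -0.976 0.201 0.083
  outer loop
   vertex 0.9 3.3 4.5
   vertex 1.0 5.4 0.6
   vertex 0.4 1.0 4.2
  endloop
 endfacet
 facet normal 0.102 -0.993 0.062
  outer loop
   vertex 3.8 1.2 1.8
   vertex 5.2 1.6 5.9
   vertex 0.4 1.0 4.2
  endloop
 endfacet
 facet normal -0.473 -0.519 -0.713
  outer loop
   vertex 3.8 1.2 1.8
   vertex 0.4 1.0 4.2
   vertex 1.0 5.4 0.6
  endloop
 endfacet
 facet normal -0.234 -0.497 0.836
  outer loop
   vertex 0.7 1.7 4.7
   vertex 0.4 1.0 4.2
   vertex 5.2 1.6 5.9
  endloop
 endfacet
 facet normal -0.929 0.158 0.336
  outer loop
   vertex 0.7 1.7 4.7
   vertex 0.9 3.3 4.5
   vertex 0.4 1.0 4.2
  endloop
 endfacet
 facet normal -0.252 0.151 0.956
  outer loop
   vertex 0.7 1.7 4.7
   vertex 5.2 1.6 5.9
   vertex 0.9 3.3 4.5
  endloop
 endfacet
 facet normal 0.909 -0.308 -0.280
  outer loop
   vertex 5.1 5.4 1.4
   vertex 5.2 1.6 5.9
   vertex 3.8 1.2 1.8
  endloop
 endfacet
 facet normal 0.189 -0.151 -0.970
  outer loop
   vertex 5.1 5.4 1.4
   vertex 3.8 1.2 1.8
   vertex 1.0 5.4 0.6
  endloop
 endfacet
 facet normal 0.092 0.762 0.641
  outer loop
   vertex 5.1 5.4 1.4
   vertex 0.9 3.3 4.5
   vertex 5.2 1.6 5.9
  endloop
 endfacet
 facet normal -0.092 0.878 0.470
  outer loop
   vertex 5.1 5.4 1.4
   vertex 1.0 5.4 0.6
   vertex 0.9 3.3 4.5
  endloop
 endfacet
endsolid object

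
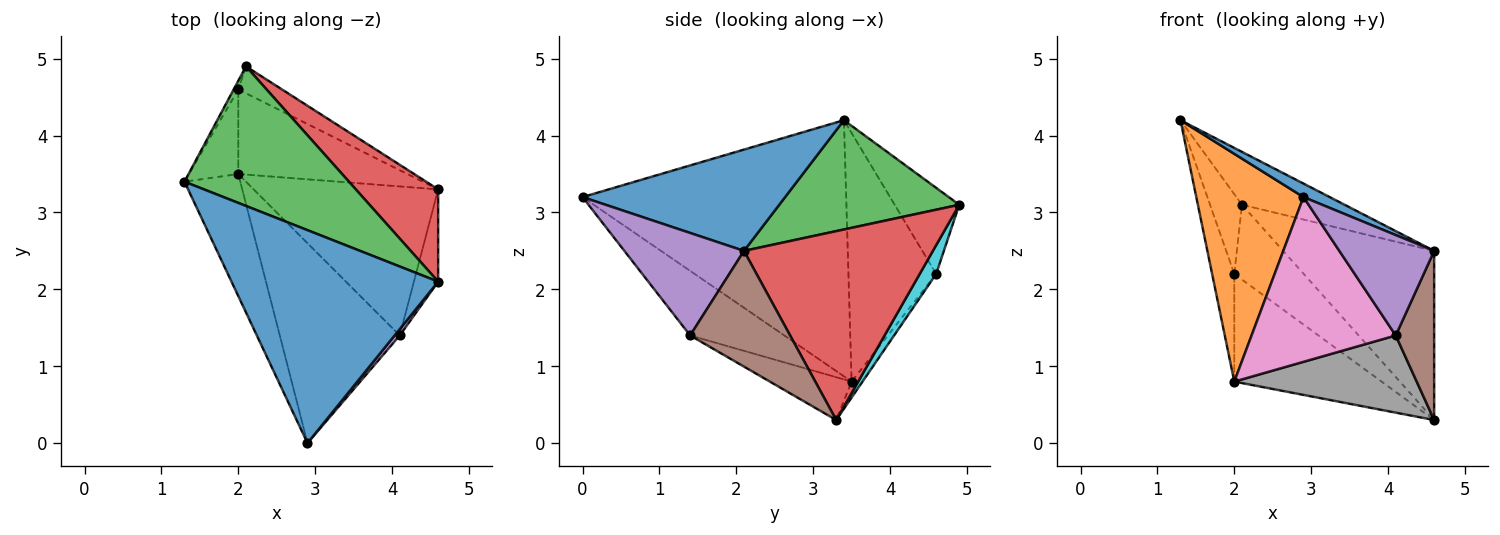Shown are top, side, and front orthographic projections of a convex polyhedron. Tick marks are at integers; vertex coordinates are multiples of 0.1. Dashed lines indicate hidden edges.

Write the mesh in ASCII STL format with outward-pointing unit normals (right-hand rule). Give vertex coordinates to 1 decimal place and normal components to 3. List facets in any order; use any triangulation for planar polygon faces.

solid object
 facet normal 0.439 -0.057 0.896
  outer loop
   vertex 2.9 0.0 3.2
   vertex 4.6 2.1 2.5
   vertex 1.3 3.4 4.2
  endloop
 endfacet
 facet normal -0.908 -0.369 -0.198
  outer loop
   vertex 2.0 3.5 0.8
   vertex 2.9 0.0 3.2
   vertex 1.3 3.4 4.2
  endloop
 endfacet
 facet normal 0.528 0.301 0.794
  outer loop
   vertex 2.1 4.9 3.1
   vertex 1.3 3.4 4.2
   vertex 4.6 2.1 2.5
  endloop
 endfacet
 facet normal 0.739 0.591 0.322
  outer loop
   vertex 2.1 4.9 3.1
   vertex 4.6 2.1 2.5
   vertex 4.6 3.3 0.3
  endloop
 endfacet
 facet normal 0.783 -0.621 0.039
  outer loop
   vertex 4.1 1.4 1.4
   vertex 4.6 2.1 2.5
   vertex 2.9 0.0 3.2
  endloop
 endfacet
 facet normal 0.916 -0.352 -0.192
  outer loop
   vertex 4.1 1.4 1.4
   vertex 4.6 3.3 0.3
   vertex 4.6 2.1 2.5
  endloop
 endfacet
 facet normal -0.384 -0.587 -0.713
  outer loop
   vertex 4.1 1.4 1.4
   vertex 2.9 0.0 3.2
   vertex 2.0 3.5 0.8
  endloop
 endfacet
 facet normal -0.202 -0.450 -0.870
  outer loop
   vertex 4.1 1.4 1.4
   vertex 2.0 3.5 0.8
   vertex 4.6 3.3 0.3
  endloop
 endfacet
 facet normal -0.058 0.785 -0.617
  outer loop
   vertex 2.0 4.6 2.2
   vertex 4.6 3.3 0.3
   vertex 2.0 3.5 0.8
  endloop
 endfacet
 facet normal 0.218 0.918 -0.330
  outer loop
   vertex 2.0 4.6 2.2
   vertex 2.1 4.9 3.1
   vertex 4.6 3.3 0.3
  endloop
 endfacet
 facet normal -0.952 0.240 -0.189
  outer loop
   vertex 2.0 4.6 2.2
   vertex 2.0 3.5 0.8
   vertex 1.3 3.4 4.2
  endloop
 endfacet
 facet normal -0.896 0.442 -0.048
  outer loop
   vertex 2.0 4.6 2.2
   vertex 1.3 3.4 4.2
   vertex 2.1 4.9 3.1
  endloop
 endfacet
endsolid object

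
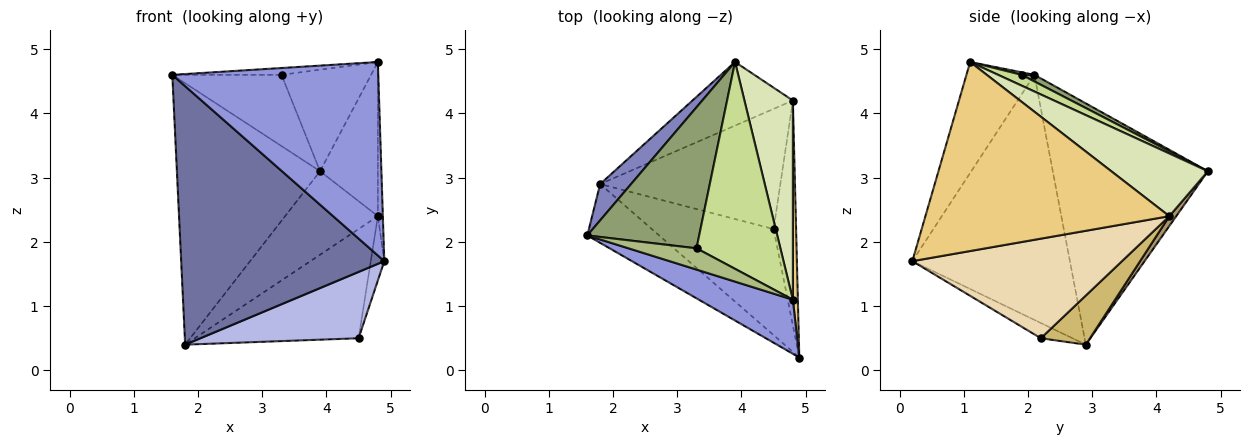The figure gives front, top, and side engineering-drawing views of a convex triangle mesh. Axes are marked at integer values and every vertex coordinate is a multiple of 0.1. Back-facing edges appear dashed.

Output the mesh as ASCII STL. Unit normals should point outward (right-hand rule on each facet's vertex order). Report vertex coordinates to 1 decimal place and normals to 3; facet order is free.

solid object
 facet normal -0.603 -0.778 -0.177
  outer loop
   vertex 1.8 2.9 0.4
   vertex 4.9 0.2 1.7
   vertex 1.6 2.1 4.6
  endloop
 endfacet
 facet normal -0.732 0.675 0.094
  outer loop
   vertex 1.8 2.9 0.4
   vertex 1.6 2.1 4.6
   vertex 3.9 4.8 3.1
  endloop
 endfacet
 facet normal -0.303 -0.918 0.257
  outer loop
   vertex 4.8 1.1 4.8
   vertex 1.6 2.1 4.6
   vertex 4.9 0.2 1.7
  endloop
 endfacet
 facet normal -0.105 -0.527 -0.843
  outer loop
   vertex 4.5 2.2 0.5
   vertex 4.9 0.2 1.7
   vertex 1.8 2.9 0.4
  endloop
 endfacet
 facet normal 0.053 0.450 0.891
  outer loop
   vertex 3.3 1.9 4.6
   vertex 3.9 4.8 3.1
   vertex 1.6 2.1 4.6
  endloop
 endfacet
 facet normal 0.036 0.305 0.952
  outer loop
   vertex 3.3 1.9 4.6
   vertex 1.6 2.1 4.6
   vertex 4.8 1.1 4.8
  endloop
 endfacet
 facet normal 0.114 0.438 0.892
  outer loop
   vertex 3.3 1.9 4.6
   vertex 4.8 1.1 4.8
   vertex 3.9 4.8 3.1
  endloop
 endfacet
 facet normal 0.715 0.428 0.553
  outer loop
   vertex 4.8 4.2 2.4
   vertex 3.9 4.8 3.1
   vertex 4.8 1.1 4.8
  endloop
 endfacet
 facet normal 0.059 0.794 -0.605
  outer loop
   vertex 4.8 4.2 2.4
   vertex 1.8 2.9 0.4
   vertex 3.9 4.8 3.1
  endloop
 endfacet
 facet normal 0.198 0.659 -0.725
  outer loop
   vertex 4.8 4.2 2.4
   vertex 4.5 2.2 0.5
   vertex 1.8 2.9 0.4
  endloop
 endfacet
 facet normal 0.999 0.020 0.026
  outer loop
   vertex 4.8 4.2 2.4
   vertex 4.8 1.1 4.8
   vertex 4.9 0.2 1.7
  endloop
 endfacet
 facet normal 0.974 0.063 -0.220
  outer loop
   vertex 4.8 4.2 2.4
   vertex 4.9 0.2 1.7
   vertex 4.5 2.2 0.5
  endloop
 endfacet
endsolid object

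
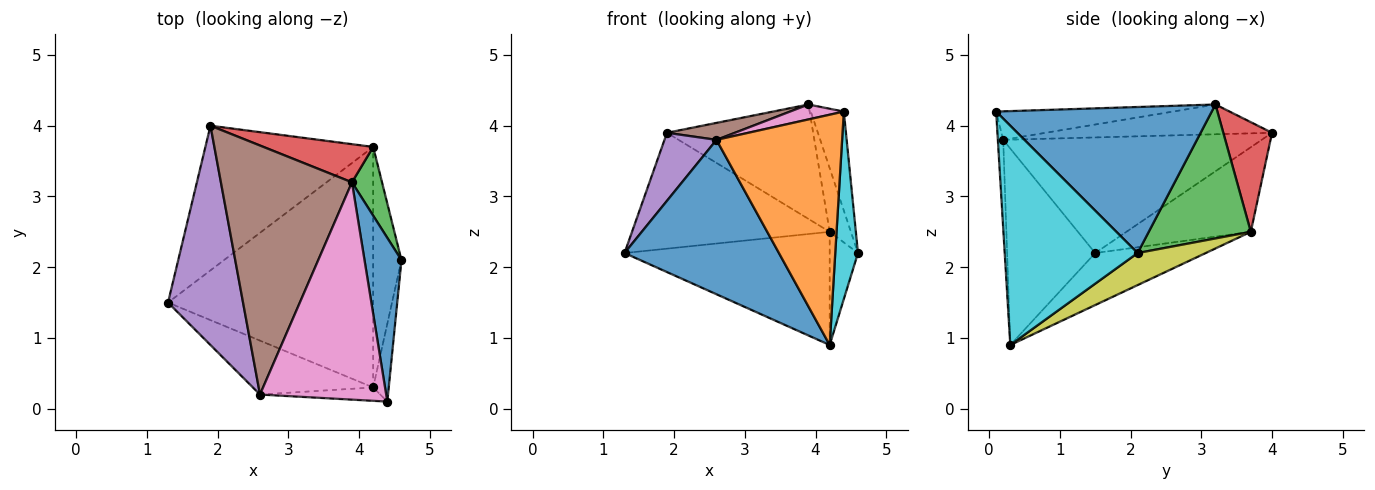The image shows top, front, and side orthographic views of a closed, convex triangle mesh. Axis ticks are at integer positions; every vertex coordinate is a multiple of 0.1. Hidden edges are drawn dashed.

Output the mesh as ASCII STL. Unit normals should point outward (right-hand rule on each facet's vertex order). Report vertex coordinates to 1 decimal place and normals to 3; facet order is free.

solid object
 facet normal 0.959 0.147 0.243
  outer loop
   vertex 3.9 3.2 4.3
   vertex 4.4 0.1 4.2
   vertex 4.6 2.1 2.2
  endloop
 endfacet
 facet normal -0.366 0.582 -0.726
  outer loop
   vertex 4.2 3.7 2.5
   vertex 1.3 1.5 2.2
   vertex 1.9 4.0 3.9
  endloop
 endfacet
 facet normal 0.956 0.199 0.215
  outer loop
   vertex 4.2 3.7 2.5
   vertex 3.9 3.2 4.3
   vertex 4.6 2.1 2.2
  endloop
 endfacet
 facet normal 0.302 0.905 0.302
  outer loop
   vertex 4.2 3.7 2.5
   vertex 1.9 4.0 3.9
   vertex 3.9 3.2 4.3
  endloop
 endfacet
 facet normal -0.827 -0.166 0.537
  outer loop
   vertex 2.6 0.2 3.8
   vertex 1.9 4.0 3.9
   vertex 1.3 1.5 2.2
  endloop
 endfacet
 facet normal -0.221 -0.066 0.973
  outer loop
   vertex 2.6 0.2 3.8
   vertex 3.9 3.2 4.3
   vertex 1.9 4.0 3.9
  endloop
 endfacet
 facet normal -0.220 -0.067 0.973
  outer loop
   vertex 2.6 0.2 3.8
   vertex 4.4 0.1 4.2
   vertex 3.9 3.2 4.3
  endloop
 endfacet
 facet normal -0.224 0.415 -0.882
  outer loop
   vertex 4.2 0.3 0.9
   vertex 1.3 1.5 2.2
   vertex 4.2 3.7 2.5
  endloop
 endfacet
 facet normal 0.716 0.297 -0.632
  outer loop
   vertex 4.2 0.3 0.9
   vertex 4.2 3.7 2.5
   vertex 4.6 2.1 2.2
  endloop
 endfacet
 facet normal 0.983 -0.168 -0.070
  outer loop
   vertex 4.2 0.3 0.9
   vertex 4.6 2.1 2.2
   vertex 4.4 0.1 4.2
  endloop
 endfacet
 facet normal -0.474 -0.831 -0.290
  outer loop
   vertex 4.2 0.3 0.9
   vertex 2.6 0.2 3.8
   vertex 1.3 1.5 2.2
  endloop
 endfacet
 facet normal -0.043 -0.997 -0.058
  outer loop
   vertex 4.2 0.3 0.9
   vertex 4.4 0.1 4.2
   vertex 2.6 0.2 3.8
  endloop
 endfacet
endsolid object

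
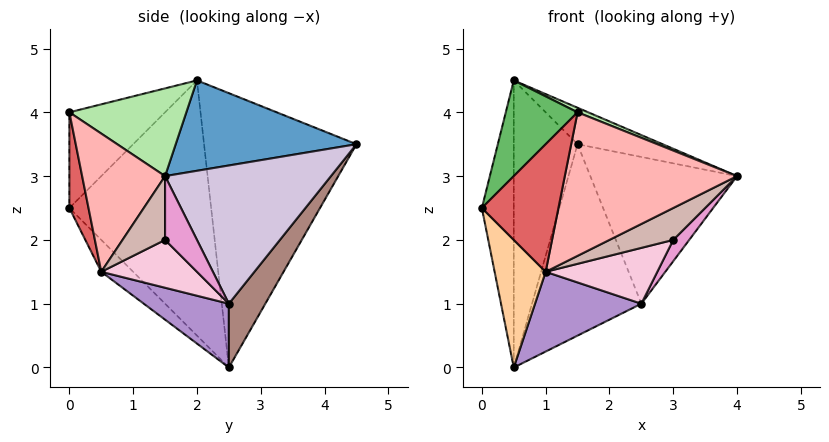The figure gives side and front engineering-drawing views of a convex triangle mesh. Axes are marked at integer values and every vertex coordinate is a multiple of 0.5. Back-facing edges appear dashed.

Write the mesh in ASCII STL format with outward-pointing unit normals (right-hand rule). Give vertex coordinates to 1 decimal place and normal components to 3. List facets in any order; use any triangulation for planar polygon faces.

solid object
 facet normal 0.410 0.193 0.892
  outer loop
   vertex 0.5 2.0 4.5
   vertex 4.0 1.5 3.0
   vertex 1.5 4.5 3.5
  endloop
 endfacet
 facet normal -0.975 0.219 0.024
  outer loop
   vertex 0.5 2.0 4.5
   vertex 0.5 2.5 0.0
   vertex 0.0 0.0 2.5
  endloop
 endfacet
 facet normal -0.922 0.386 0.043
  outer loop
   vertex 0.5 2.0 4.5
   vertex 1.5 4.5 3.5
   vertex 0.5 2.5 0.0
  endloop
 endfacet
 facet normal -0.383 -0.614 -0.690
  outer loop
   vertex 1.0 0.5 1.5
   vertex 0.0 0.0 2.5
   vertex 0.5 2.5 0.0
  endloop
 endfacet
 facet normal -0.625 -0.469 0.625
  outer loop
   vertex 1.5 0.0 4.0
   vertex 0.5 2.0 4.5
   vertex 0.0 0.0 2.5
  endloop
 endfacet
 facet normal 0.389 -0.035 0.920
  outer loop
   vertex 1.5 0.0 4.0
   vertex 4.0 1.5 3.0
   vertex 0.5 2.0 4.5
  endloop
 endfacet
 facet normal 0.236 -0.943 -0.236
  outer loop
   vertex 1.5 0.0 4.0
   vertex 0.0 0.0 2.5
   vertex 1.0 0.5 1.5
  endloop
 endfacet
 facet normal 0.419 -0.871 -0.258
  outer loop
   vertex 1.5 0.0 4.0
   vertex 1.0 0.5 1.5
   vertex 4.0 1.5 3.0
  endloop
 endfacet
 facet normal 0.390 -0.488 -0.781
  outer loop
   vertex 2.5 2.5 1.0
   vertex 1.0 0.5 1.5
   vertex 0.5 2.5 0.0
  endloop
 endfacet
 facet normal 0.730 0.646 -0.225
  outer loop
   vertex 2.5 2.5 1.0
   vertex 1.5 4.5 3.5
   vertex 4.0 1.5 3.0
  endloop
 endfacet
 facet normal 0.267 0.802 -0.535
  outer loop
   vertex 2.5 2.5 1.0
   vertex 0.5 2.5 0.0
   vertex 1.5 4.5 3.5
  endloop
 endfacet
 facet normal 0.485 -0.728 -0.485
  outer loop
   vertex 3.0 1.5 2.0
   vertex 4.0 1.5 3.0
   vertex 1.0 0.5 1.5
  endloop
 endfacet
 facet normal 0.667 -0.333 -0.667
  outer loop
   vertex 3.0 1.5 2.0
   vertex 2.5 2.5 1.0
   vertex 4.0 1.5 3.0
  endloop
 endfacet
 facet normal 0.441 -0.515 -0.735
  outer loop
   vertex 3.0 1.5 2.0
   vertex 1.0 0.5 1.5
   vertex 2.5 2.5 1.0
  endloop
 endfacet
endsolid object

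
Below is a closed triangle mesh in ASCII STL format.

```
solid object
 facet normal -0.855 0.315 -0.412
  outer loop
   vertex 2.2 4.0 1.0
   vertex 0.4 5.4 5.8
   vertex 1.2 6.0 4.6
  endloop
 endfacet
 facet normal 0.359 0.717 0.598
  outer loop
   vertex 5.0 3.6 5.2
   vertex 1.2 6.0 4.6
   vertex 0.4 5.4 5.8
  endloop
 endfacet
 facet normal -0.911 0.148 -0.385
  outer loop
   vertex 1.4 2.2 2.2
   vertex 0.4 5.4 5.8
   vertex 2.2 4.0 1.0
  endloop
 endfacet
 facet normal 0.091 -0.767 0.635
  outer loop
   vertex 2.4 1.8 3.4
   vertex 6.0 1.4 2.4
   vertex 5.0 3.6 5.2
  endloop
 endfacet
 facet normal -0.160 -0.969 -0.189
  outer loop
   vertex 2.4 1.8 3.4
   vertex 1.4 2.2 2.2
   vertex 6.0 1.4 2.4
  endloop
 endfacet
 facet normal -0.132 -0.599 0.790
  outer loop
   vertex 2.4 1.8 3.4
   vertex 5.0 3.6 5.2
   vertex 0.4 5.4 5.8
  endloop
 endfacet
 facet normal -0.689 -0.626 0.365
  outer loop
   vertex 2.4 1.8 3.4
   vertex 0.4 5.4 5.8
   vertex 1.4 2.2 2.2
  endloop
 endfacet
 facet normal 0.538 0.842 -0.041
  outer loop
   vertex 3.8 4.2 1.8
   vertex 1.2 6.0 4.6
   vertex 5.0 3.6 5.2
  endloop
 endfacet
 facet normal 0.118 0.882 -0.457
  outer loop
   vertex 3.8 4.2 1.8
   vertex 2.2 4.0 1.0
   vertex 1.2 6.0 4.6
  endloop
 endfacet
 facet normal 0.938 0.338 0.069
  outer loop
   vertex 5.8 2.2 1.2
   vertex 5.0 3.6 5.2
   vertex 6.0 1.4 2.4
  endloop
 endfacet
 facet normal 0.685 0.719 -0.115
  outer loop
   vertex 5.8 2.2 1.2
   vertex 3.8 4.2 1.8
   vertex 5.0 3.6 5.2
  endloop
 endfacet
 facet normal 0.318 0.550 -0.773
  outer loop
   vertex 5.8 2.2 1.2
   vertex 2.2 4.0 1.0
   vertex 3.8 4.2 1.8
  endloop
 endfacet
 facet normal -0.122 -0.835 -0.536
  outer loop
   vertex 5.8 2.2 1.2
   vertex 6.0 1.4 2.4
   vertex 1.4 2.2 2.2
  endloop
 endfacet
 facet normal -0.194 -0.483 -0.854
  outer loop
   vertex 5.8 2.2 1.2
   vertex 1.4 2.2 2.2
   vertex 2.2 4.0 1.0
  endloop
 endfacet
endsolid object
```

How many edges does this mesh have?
21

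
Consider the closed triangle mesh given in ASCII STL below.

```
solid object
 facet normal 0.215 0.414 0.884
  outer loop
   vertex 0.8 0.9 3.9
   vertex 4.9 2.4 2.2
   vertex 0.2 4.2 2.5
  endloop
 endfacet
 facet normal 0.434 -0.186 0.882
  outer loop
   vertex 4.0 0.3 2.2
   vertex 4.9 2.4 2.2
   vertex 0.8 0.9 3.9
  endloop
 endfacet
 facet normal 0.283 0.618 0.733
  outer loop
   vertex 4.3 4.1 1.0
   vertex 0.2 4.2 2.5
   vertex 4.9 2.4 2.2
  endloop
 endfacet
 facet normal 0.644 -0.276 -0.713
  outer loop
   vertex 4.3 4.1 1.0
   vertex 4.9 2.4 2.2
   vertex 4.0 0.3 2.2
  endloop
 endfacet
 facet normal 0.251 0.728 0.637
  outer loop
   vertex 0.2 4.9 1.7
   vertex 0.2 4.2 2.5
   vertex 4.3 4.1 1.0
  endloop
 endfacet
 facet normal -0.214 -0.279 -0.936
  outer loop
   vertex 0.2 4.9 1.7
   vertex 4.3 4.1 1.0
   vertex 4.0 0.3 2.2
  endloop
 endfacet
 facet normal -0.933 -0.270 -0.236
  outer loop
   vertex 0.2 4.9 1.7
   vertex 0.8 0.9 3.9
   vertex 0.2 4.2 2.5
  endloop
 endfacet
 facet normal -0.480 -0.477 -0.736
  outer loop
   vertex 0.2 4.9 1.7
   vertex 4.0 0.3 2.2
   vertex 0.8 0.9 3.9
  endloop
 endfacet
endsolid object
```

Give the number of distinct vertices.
6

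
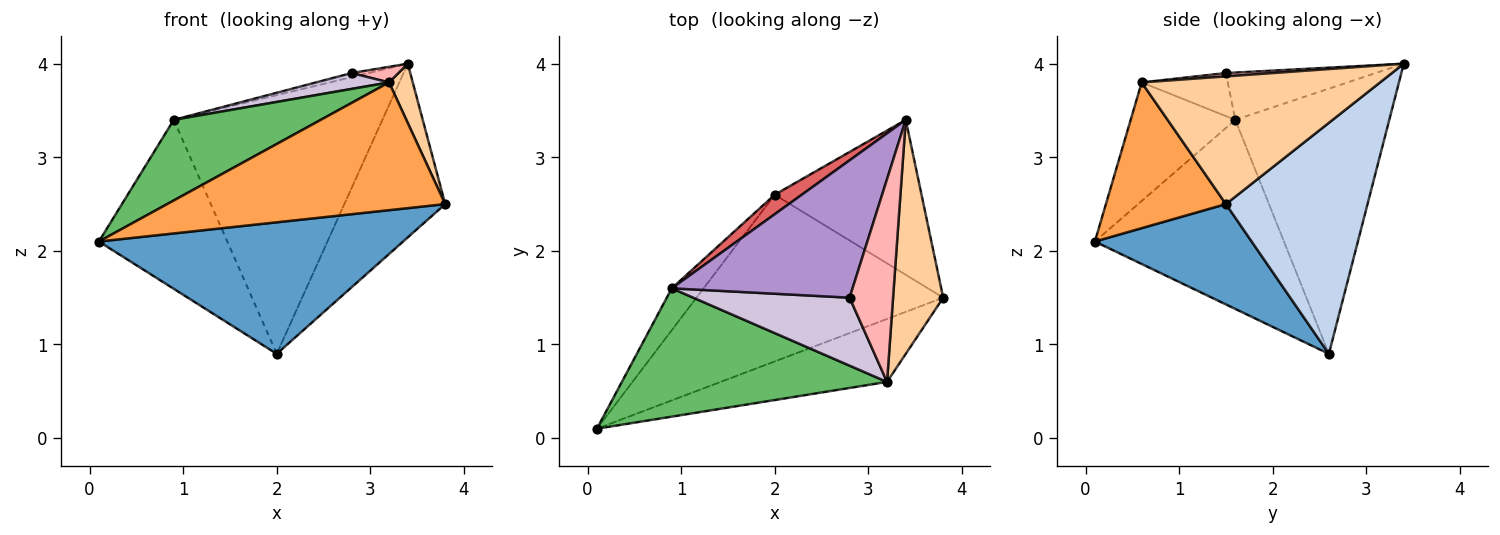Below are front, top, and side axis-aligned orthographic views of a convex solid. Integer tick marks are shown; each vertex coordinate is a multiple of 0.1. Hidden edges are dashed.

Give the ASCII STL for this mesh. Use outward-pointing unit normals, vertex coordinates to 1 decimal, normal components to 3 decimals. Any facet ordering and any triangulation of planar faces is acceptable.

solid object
 facet normal 0.304 -0.590 -0.748
  outer loop
   vertex 2.0 2.6 0.9
   vertex 3.8 1.5 2.5
   vertex 0.1 0.1 2.1
  endloop
 endfacet
 facet normal 0.723 0.515 -0.460
  outer loop
   vertex 2.0 2.6 0.9
   vertex 3.4 3.4 4.0
   vertex 3.8 1.5 2.5
  endloop
 endfacet
 facet normal 0.361 -0.836 -0.412
  outer loop
   vertex 3.2 0.6 3.8
   vertex 0.1 0.1 2.1
   vertex 3.8 1.5 2.5
  endloop
 endfacet
 facet normal 0.927 -0.092 0.364
  outer loop
   vertex 3.2 0.6 3.8
   vertex 3.8 1.5 2.5
   vertex 3.4 3.4 4.0
  endloop
 endfacet
 facet normal -0.354 -0.498 0.792
  outer loop
   vertex 0.9 1.6 3.4
   vertex 0.1 0.1 2.1
   vertex 3.2 0.6 3.8
  endloop
 endfacet
 facet normal -0.819 0.556 -0.138
  outer loop
   vertex 0.9 1.6 3.4
   vertex 2.0 2.6 0.9
   vertex 0.1 0.1 2.1
  endloop
 endfacet
 facet normal -0.593 0.803 0.060
  outer loop
   vertex 0.9 1.6 3.4
   vertex 3.4 3.4 4.0
   vertex 2.0 2.6 0.9
  endloop
 endfacet
 facet normal 0.076 -0.076 0.994
  outer loop
   vertex 2.8 1.5 3.9
   vertex 3.2 0.6 3.8
   vertex 3.4 3.4 4.0
  endloop
 endfacet
 facet normal -0.253 0.029 0.967
  outer loop
   vertex 2.8 1.5 3.9
   vertex 3.4 3.4 4.0
   vertex 0.9 1.6 3.4
  endloop
 endfacet
 facet normal -0.259 -0.220 0.941
  outer loop
   vertex 2.8 1.5 3.9
   vertex 0.9 1.6 3.4
   vertex 3.2 0.6 3.8
  endloop
 endfacet
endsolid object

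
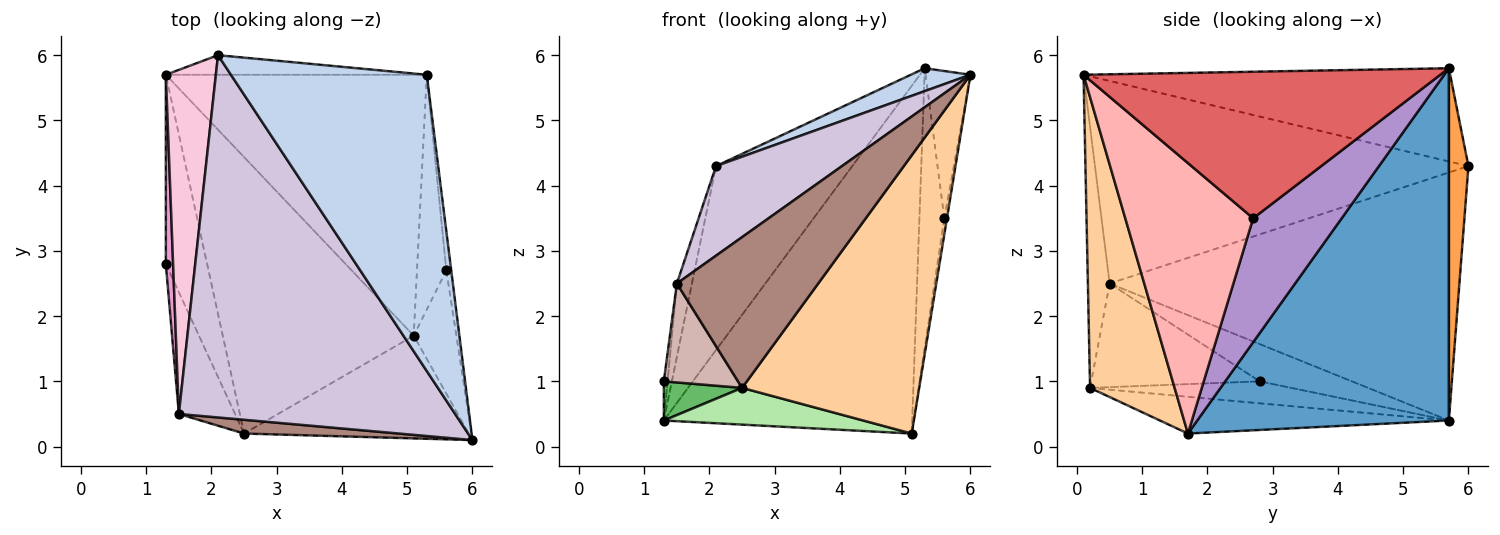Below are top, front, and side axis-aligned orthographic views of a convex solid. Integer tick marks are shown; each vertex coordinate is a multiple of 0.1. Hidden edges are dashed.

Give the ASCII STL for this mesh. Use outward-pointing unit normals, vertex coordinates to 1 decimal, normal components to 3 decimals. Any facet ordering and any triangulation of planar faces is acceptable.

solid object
 facet normal 0.630 0.621 -0.466
  outer loop
   vertex 1.3 5.7 0.4
   vertex 5.3 5.7 5.8
   vertex 5.1 1.7 0.2
  endloop
 endfacet
 facet normal -0.429 -0.070 0.901
  outer loop
   vertex 2.1 6.0 4.3
   vertex 6.0 0.1 5.7
   vertex 5.3 5.7 5.8
  endloop
 endfacet
 facet normal 0.141 0.984 -0.105
  outer loop
   vertex 2.1 6.0 4.3
   vertex 5.3 5.7 5.8
   vertex 1.3 5.7 0.4
  endloop
 endfacet
 facet normal 0.409 -0.856 -0.316
  outer loop
   vertex 2.5 0.2 0.9
   vertex 5.1 1.7 0.2
   vertex 6.0 0.1 5.7
  endloop
 endfacet
 facet normal -0.462 -0.180 -0.869
  outer loop
   vertex 2.5 0.2 0.9
   vertex 1.3 2.8 1.0
   vertex 1.3 5.7 0.4
  endloop
 endfacet
 facet normal -0.187 -0.129 -0.974
  outer loop
   vertex 2.5 0.2 0.9
   vertex 1.3 5.7 0.4
   vertex 5.1 1.7 0.2
  endloop
 endfacet
 facet normal 0.992 0.125 -0.033
  outer loop
   vertex 5.6 2.7 3.5
   vertex 5.3 5.7 5.8
   vertex 6.0 0.1 5.7
  endloop
 endfacet
 facet normal 0.988 0.020 -0.156
  outer loop
   vertex 5.6 2.7 3.5
   vertex 6.0 0.1 5.7
   vertex 5.1 1.7 0.2
  endloop
 endfacet
 facet normal 0.938 0.264 -0.222
  outer loop
   vertex 5.6 2.7 3.5
   vertex 5.1 1.7 0.2
   vertex 5.3 5.7 5.8
  endloop
 endfacet
 facet normal -0.580 -0.196 0.791
  outer loop
   vertex 1.5 0.5 2.5
   vertex 6.0 0.1 5.7
   vertex 2.1 6.0 4.3
  endloop
 endfacet
 facet normal -0.151 -0.984 0.090
  outer loop
   vertex 1.5 0.5 2.5
   vertex 2.5 0.2 0.9
   vertex 6.0 0.1 5.7
  endloop
 endfacet
 facet normal -0.820 -0.361 -0.445
  outer loop
   vertex 1.5 0.5 2.5
   vertex 1.3 2.8 1.0
   vertex 2.5 0.2 0.9
  endloop
 endfacet
 facet normal -0.981 0.040 0.192
  outer loop
   vertex 1.5 0.5 2.5
   vertex 1.3 5.7 0.4
   vertex 1.3 2.8 1.0
  endloop
 endfacet
 facet normal -0.979 0.042 0.198
  outer loop
   vertex 1.5 0.5 2.5
   vertex 2.1 6.0 4.3
   vertex 1.3 5.7 0.4
  endloop
 endfacet
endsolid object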